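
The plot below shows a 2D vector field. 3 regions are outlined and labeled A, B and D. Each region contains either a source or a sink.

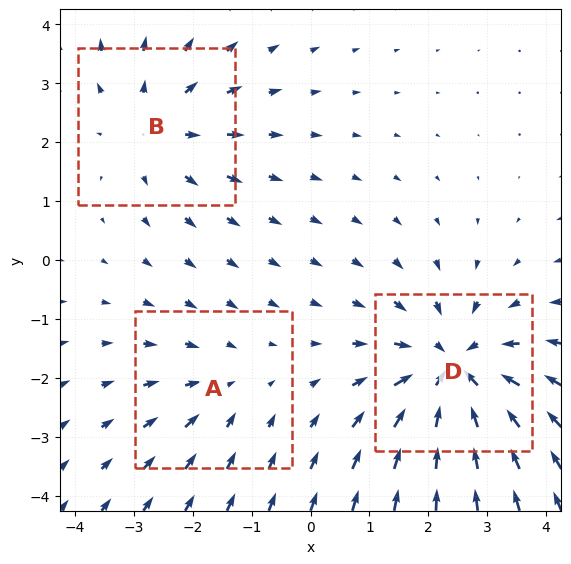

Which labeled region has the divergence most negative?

D

Divergence at each region's feature centre — A: about -2, B: about +3, D: about -5. Region D is most negative.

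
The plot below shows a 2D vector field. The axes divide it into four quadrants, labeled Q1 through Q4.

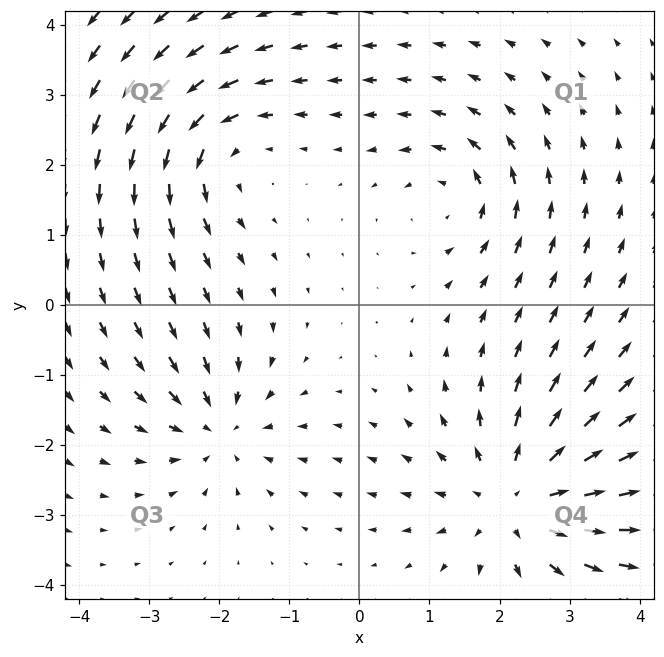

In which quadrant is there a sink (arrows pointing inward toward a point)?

Q3

The sink sits at approximately (-2.0, -1.8), which lies in quadrant Q3. The divergence there is about -4, negative as expected for a sink.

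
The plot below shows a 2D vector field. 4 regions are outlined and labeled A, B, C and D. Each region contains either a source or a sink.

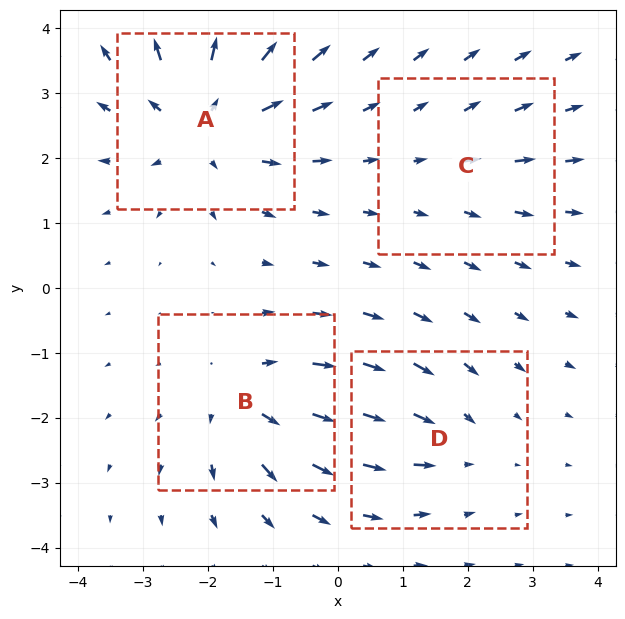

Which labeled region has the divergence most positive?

A

Divergence at each region's feature centre — A: about +6, B: about +4, C: about +2, D: about -3. Region A is most positive.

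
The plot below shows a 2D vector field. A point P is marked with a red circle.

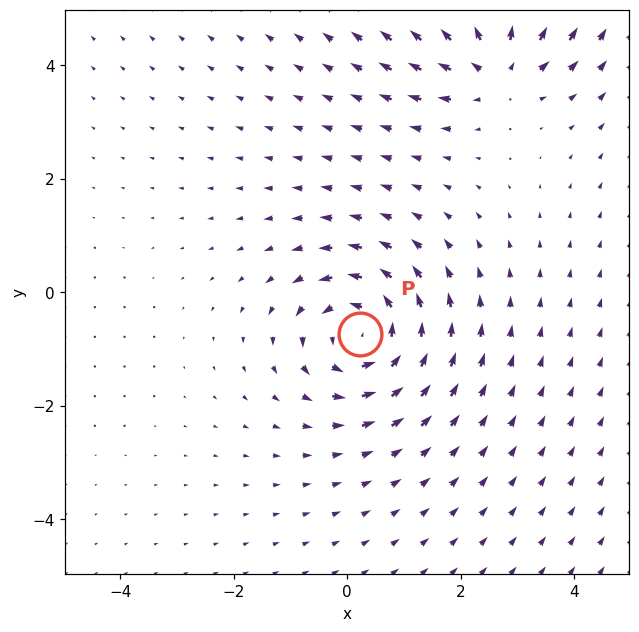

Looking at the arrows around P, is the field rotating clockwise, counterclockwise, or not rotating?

counterclockwise

Near P at (0.2, -0.7) the arrows circulate counterclockwise. The curl (z-component) there is about +5; positive curl means counterclockwise rotation.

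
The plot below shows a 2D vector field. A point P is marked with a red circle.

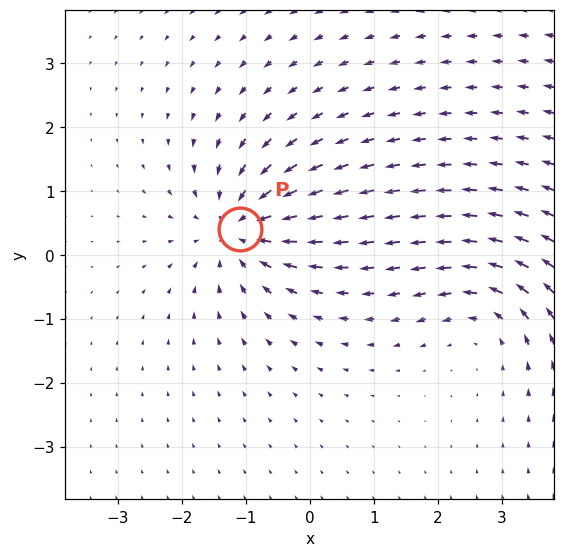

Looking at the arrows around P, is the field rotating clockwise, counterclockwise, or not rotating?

Near P at (-1.1, 0.4) the arrows show no circulation. The curl there is ≈0.

not rotating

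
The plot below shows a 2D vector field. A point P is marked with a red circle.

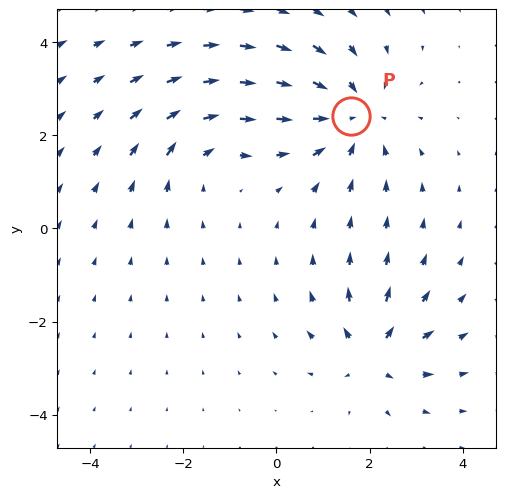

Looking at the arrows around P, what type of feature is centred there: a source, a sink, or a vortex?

sink

At P (1.6, 2.4) the arrows converge inward. Divergence about -4, curl ≈0 — negative divergence with near-zero curl is a sink.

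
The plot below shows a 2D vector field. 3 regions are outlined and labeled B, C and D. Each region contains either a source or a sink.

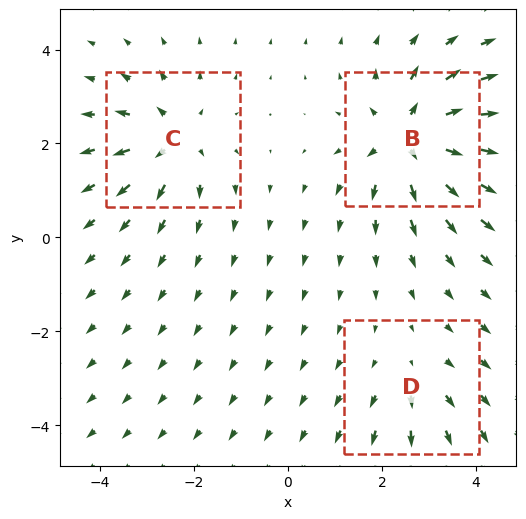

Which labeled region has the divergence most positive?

Divergence at each region's feature centre — B: about +5, C: about +4, D: about +2. Region B is most positive.

B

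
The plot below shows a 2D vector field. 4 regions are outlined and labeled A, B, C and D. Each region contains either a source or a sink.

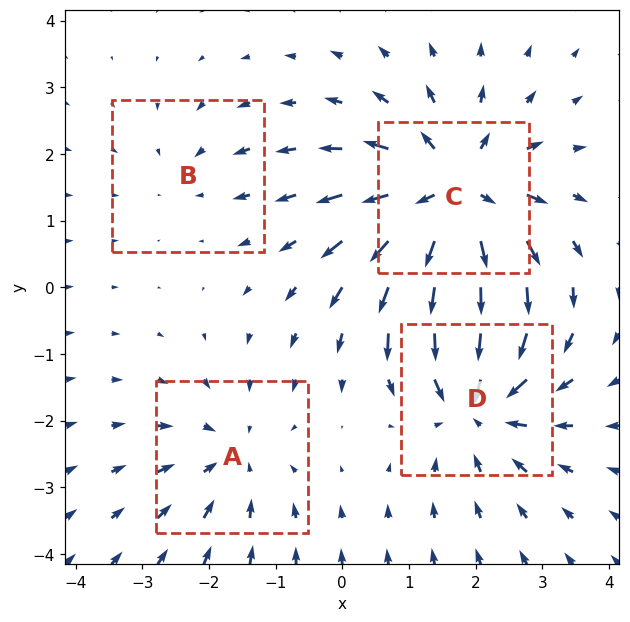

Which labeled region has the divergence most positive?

Divergence at each region's feature centre — A: about -3, B: about -2, C: about +7, D: about -5. Region C is most positive.

C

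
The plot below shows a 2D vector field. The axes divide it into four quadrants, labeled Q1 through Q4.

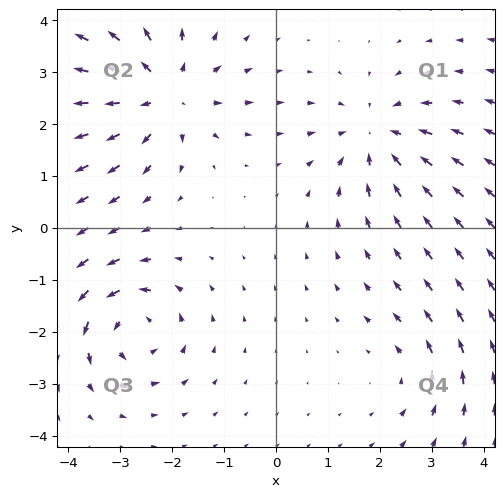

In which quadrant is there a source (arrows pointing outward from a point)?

The source sits at approximately (-2.1, 2.6), which lies in quadrant Q2. The divergence there is about +5, positive as expected for a source.

Q2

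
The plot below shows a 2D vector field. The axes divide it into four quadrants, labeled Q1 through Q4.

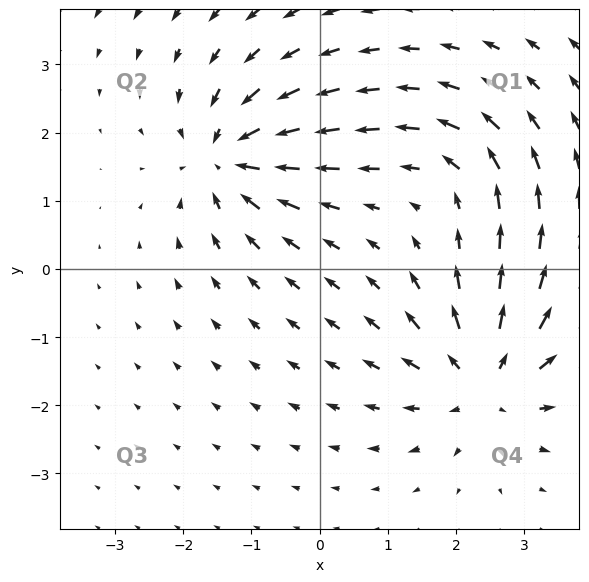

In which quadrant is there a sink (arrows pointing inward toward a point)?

Q2

The sink sits at approximately (-1.3, 1.6), which lies in quadrant Q2. The divergence there is about -6, negative as expected for a sink.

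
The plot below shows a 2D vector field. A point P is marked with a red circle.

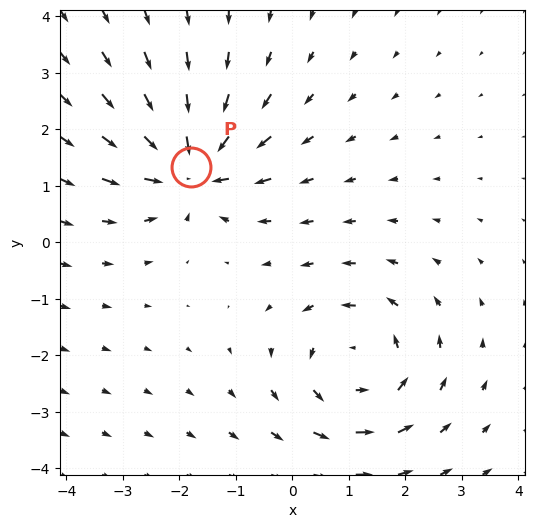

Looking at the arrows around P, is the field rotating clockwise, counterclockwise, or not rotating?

Near P at (-1.8, 1.3) the arrows show no circulation. The curl there is ≈0.

not rotating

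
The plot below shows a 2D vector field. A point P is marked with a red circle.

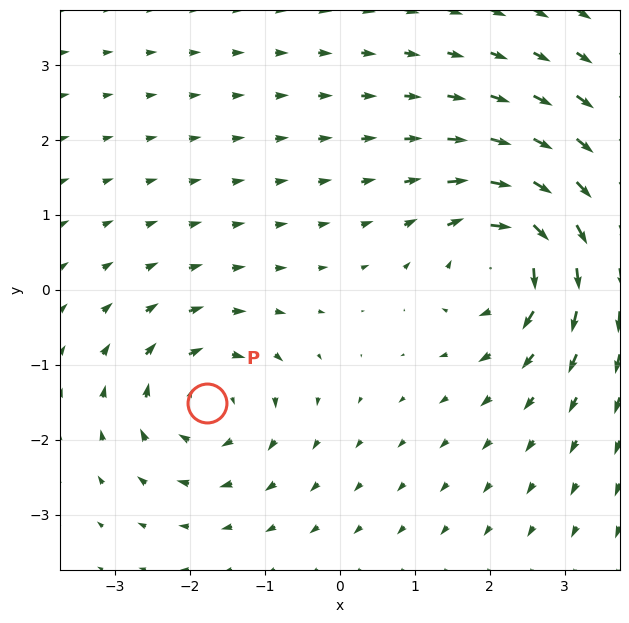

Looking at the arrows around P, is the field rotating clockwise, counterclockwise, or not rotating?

clockwise

Near P at (-1.8, -1.5) the arrows circulate clockwise. The curl (z-component) there is about -4; negative curl means clockwise rotation.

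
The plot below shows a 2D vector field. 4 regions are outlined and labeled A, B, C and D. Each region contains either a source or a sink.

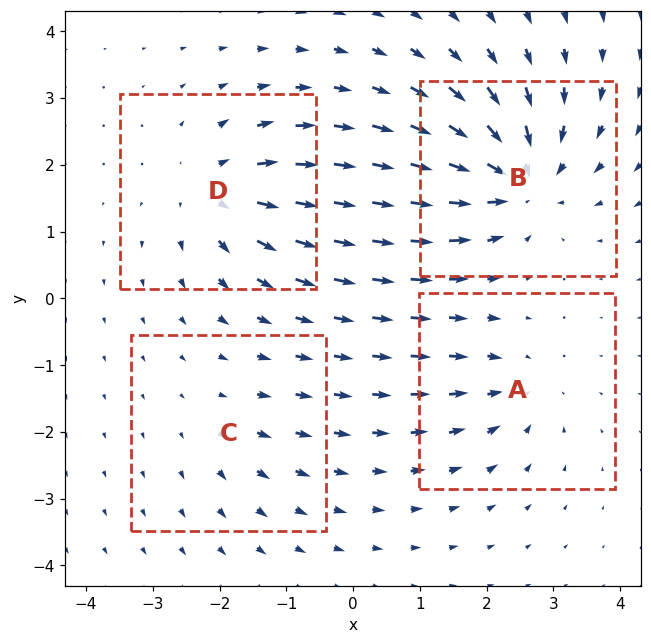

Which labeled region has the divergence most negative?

B

Divergence at each region's feature centre — A: about -4, B: about -7, C: about +2, D: about +5. Region B is most negative.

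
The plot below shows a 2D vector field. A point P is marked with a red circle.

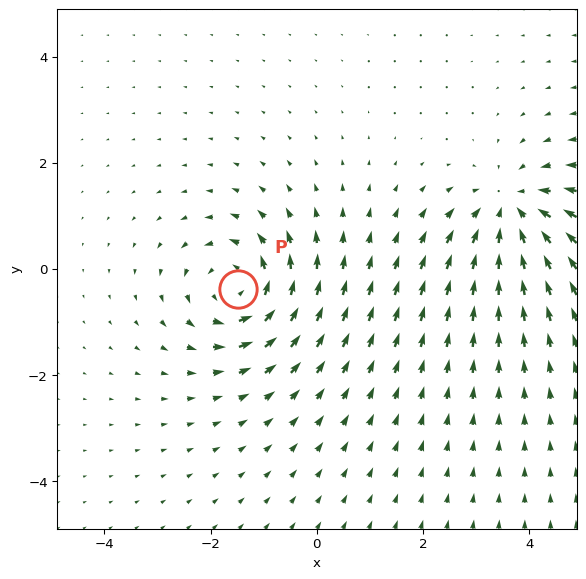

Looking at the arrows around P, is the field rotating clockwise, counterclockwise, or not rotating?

counterclockwise

Near P at (-1.5, -0.4) the arrows circulate counterclockwise. The curl (z-component) there is about +5; positive curl means counterclockwise rotation.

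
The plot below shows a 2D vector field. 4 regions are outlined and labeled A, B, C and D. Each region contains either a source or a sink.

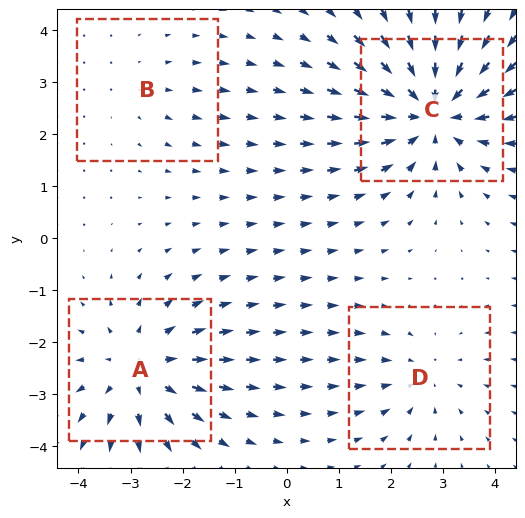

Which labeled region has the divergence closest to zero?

Divergence at each region's feature centre — A: about +4, B: about +2, C: about -6, D: about -3. Region B is closest to zero.

B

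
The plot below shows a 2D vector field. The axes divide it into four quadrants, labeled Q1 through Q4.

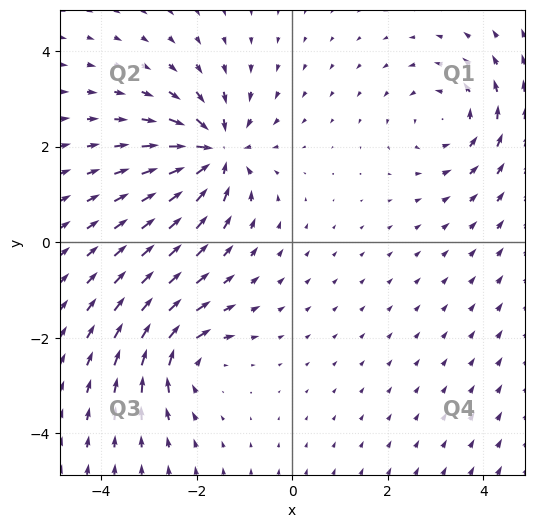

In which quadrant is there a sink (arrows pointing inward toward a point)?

Q2

The sink sits at approximately (-1.6, 1.9), which lies in quadrant Q2. The divergence there is about -6, negative as expected for a sink.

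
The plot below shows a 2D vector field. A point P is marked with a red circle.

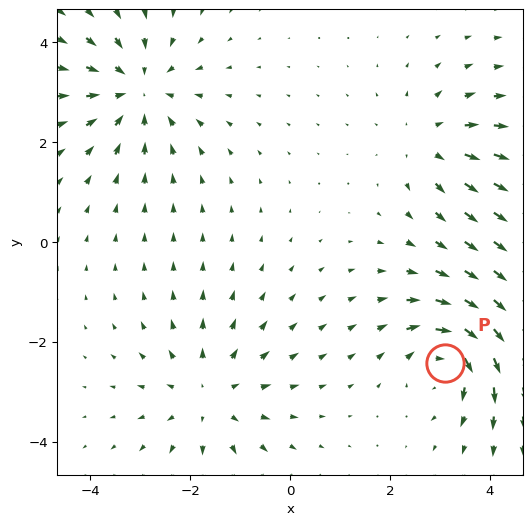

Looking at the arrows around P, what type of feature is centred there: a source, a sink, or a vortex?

At P (3.1, -2.4) the arrows circulate clockwise. Divergence ≈0, curl about -5 — near-zero divergence with nonzero curl is a vortex.

vortex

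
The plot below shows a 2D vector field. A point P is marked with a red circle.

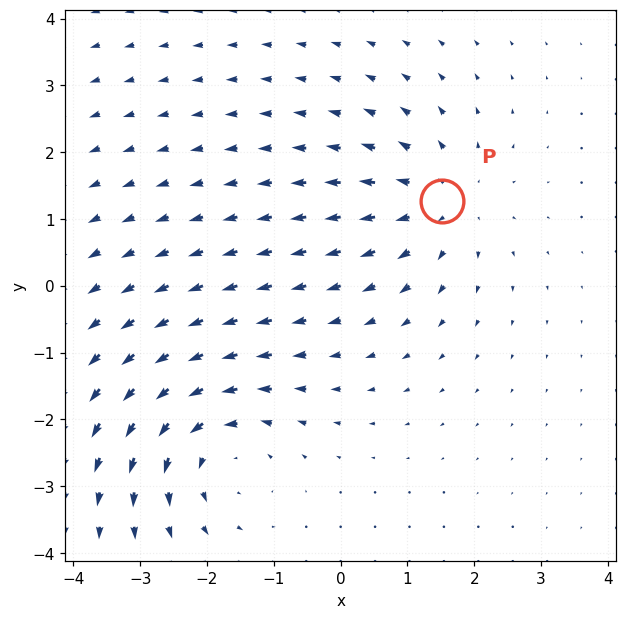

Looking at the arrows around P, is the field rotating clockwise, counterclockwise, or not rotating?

Near P at (1.5, 1.3) the arrows show no circulation. The curl there is ≈0.

not rotating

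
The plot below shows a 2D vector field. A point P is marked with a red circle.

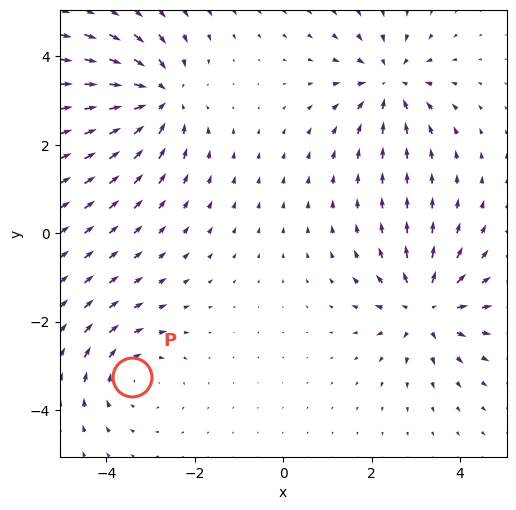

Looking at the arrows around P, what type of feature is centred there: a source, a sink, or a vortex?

At P (-3.4, -3.2) the arrows circulate clockwise. Divergence ≈0, curl about -3 — near-zero divergence with nonzero curl is a vortex.

vortex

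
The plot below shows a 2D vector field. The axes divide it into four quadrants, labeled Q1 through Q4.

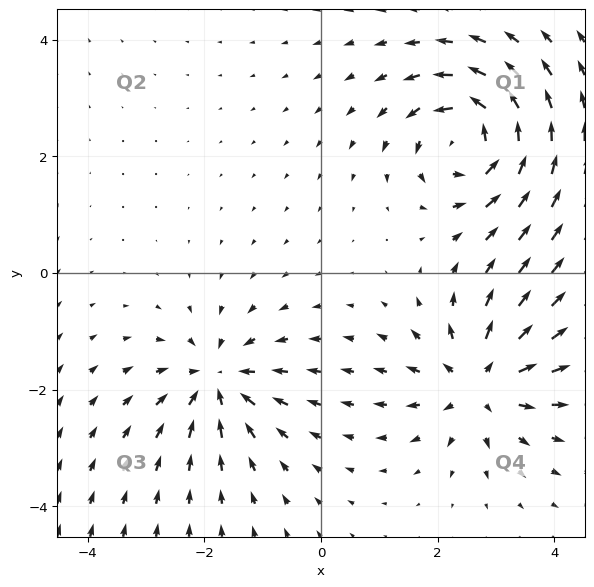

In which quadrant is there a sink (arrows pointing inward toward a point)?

Q3

The sink sits at approximately (-1.8, -1.8), which lies in quadrant Q3. The divergence there is about -4, negative as expected for a sink.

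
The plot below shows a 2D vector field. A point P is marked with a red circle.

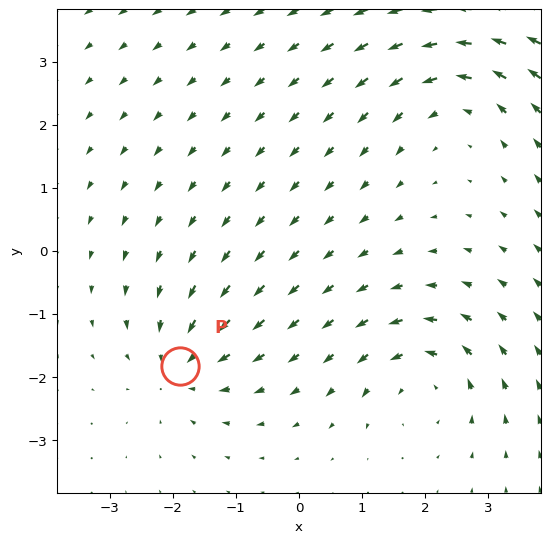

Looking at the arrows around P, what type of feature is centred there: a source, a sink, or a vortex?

At P (-1.9, -1.8) the arrows converge inward. Divergence about -4, curl ≈0 — negative divergence with near-zero curl is a sink.

sink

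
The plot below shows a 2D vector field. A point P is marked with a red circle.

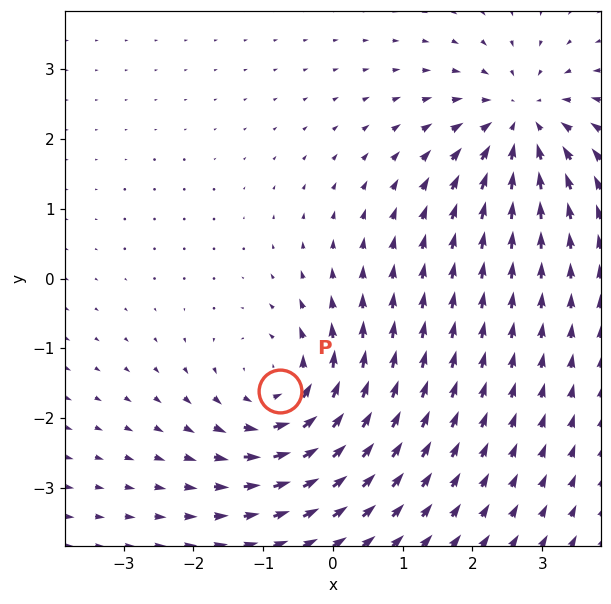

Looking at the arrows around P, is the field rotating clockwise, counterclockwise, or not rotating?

Near P at (-0.8, -1.6) the arrows circulate counterclockwise. The curl (z-component) there is about +4; positive curl means counterclockwise rotation.

counterclockwise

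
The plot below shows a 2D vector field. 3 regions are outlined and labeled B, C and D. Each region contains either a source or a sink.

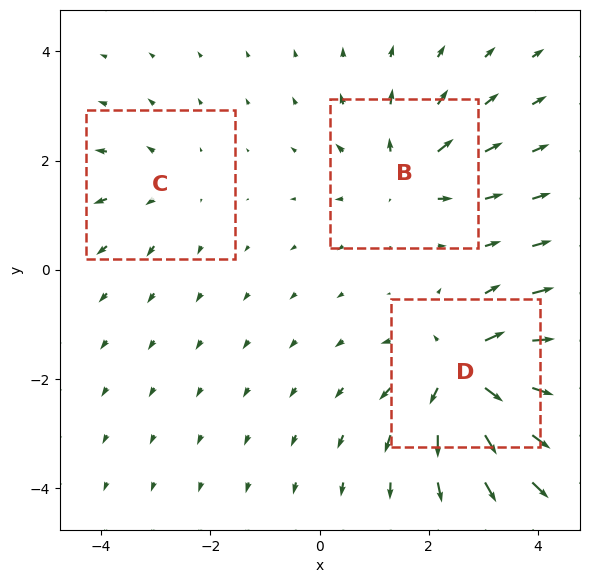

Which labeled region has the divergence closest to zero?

C

Divergence at each region's feature centre — B: about +3, C: about +2, D: about +6. Region C is closest to zero.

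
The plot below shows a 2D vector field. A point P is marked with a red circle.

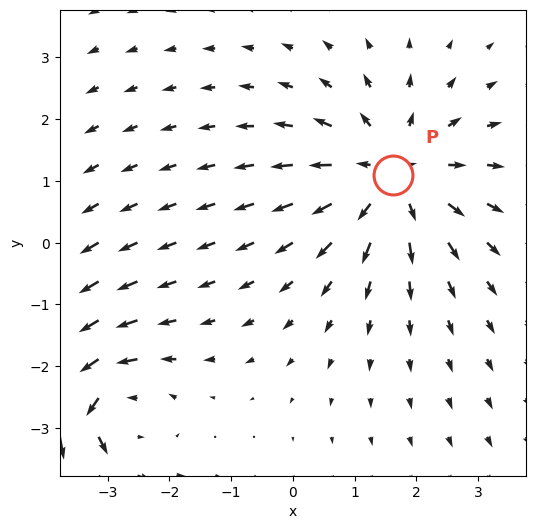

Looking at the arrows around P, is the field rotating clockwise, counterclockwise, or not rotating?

Near P at (1.6, 1.1) the arrows show no circulation. The curl there is ≈0.

not rotating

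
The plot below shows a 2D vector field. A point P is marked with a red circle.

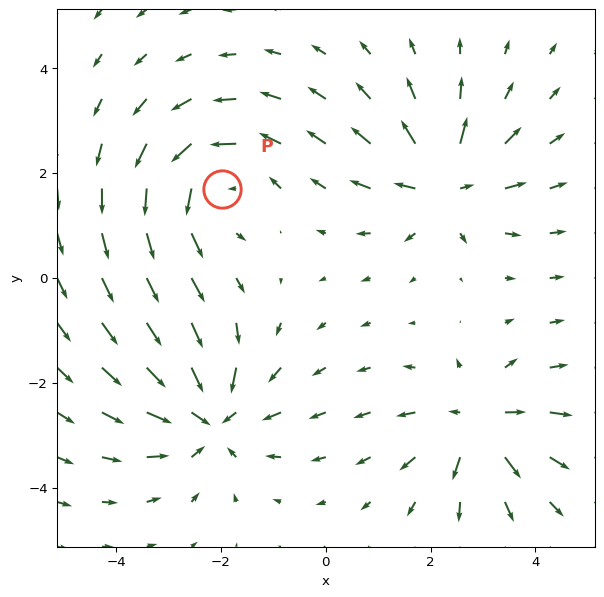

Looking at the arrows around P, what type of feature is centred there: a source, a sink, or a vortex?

vortex

At P (-2.0, 1.7) the arrows circulate counterclockwise. Divergence ≈0, curl about +3 — near-zero divergence with nonzero curl is a vortex.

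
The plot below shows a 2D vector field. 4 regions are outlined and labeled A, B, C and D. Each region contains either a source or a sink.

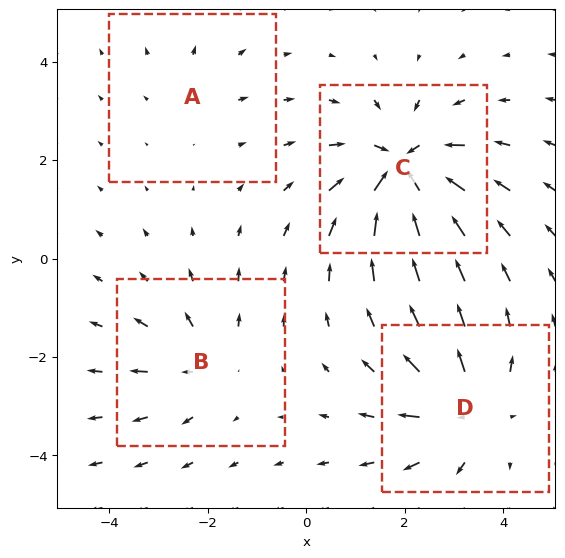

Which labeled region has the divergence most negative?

Divergence at each region's feature centre — A: about +2, B: about +4, C: about -8, D: about +6. Region C is most negative.

C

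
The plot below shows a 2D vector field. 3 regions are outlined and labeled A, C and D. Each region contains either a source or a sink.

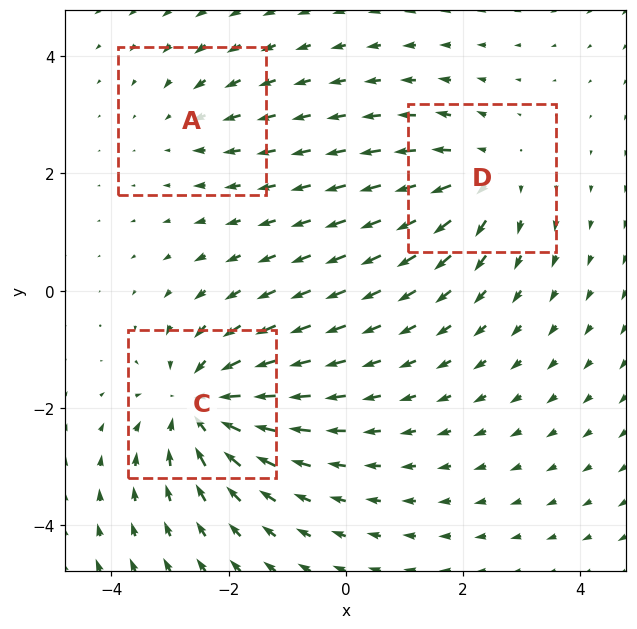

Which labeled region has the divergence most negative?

Divergence at each region's feature centre — A: about -2, C: about -5, D: about +3. Region C is most negative.

C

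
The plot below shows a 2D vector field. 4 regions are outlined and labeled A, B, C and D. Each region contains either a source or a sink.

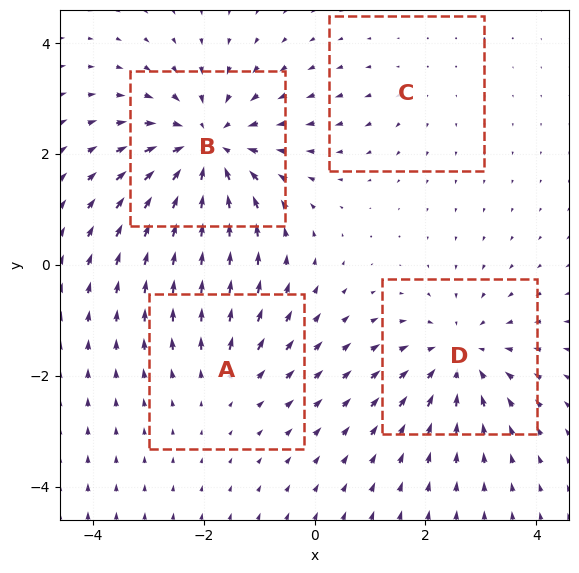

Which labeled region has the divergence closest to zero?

Divergence at each region's feature centre — A: about +3, B: about -6, C: about +2, D: about -5. Region C is closest to zero.

C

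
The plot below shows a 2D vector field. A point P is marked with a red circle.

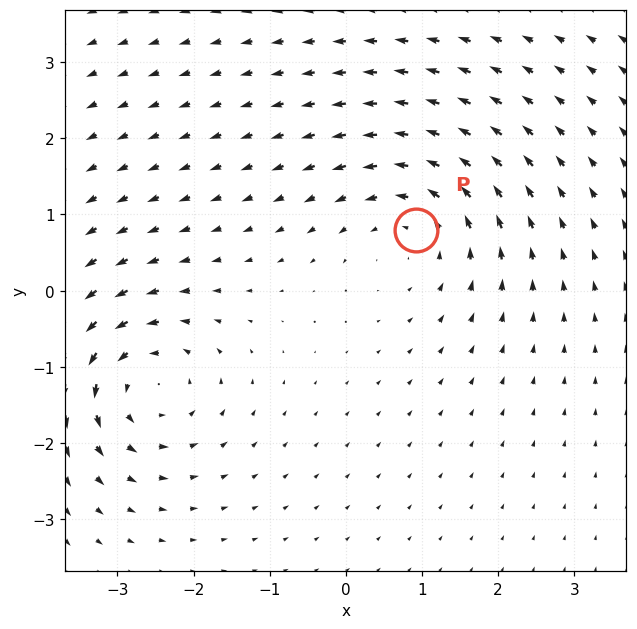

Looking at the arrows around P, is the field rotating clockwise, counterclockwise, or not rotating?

Near P at (0.9, 0.8) the arrows circulate counterclockwise. The curl (z-component) there is about +3; positive curl means counterclockwise rotation.

counterclockwise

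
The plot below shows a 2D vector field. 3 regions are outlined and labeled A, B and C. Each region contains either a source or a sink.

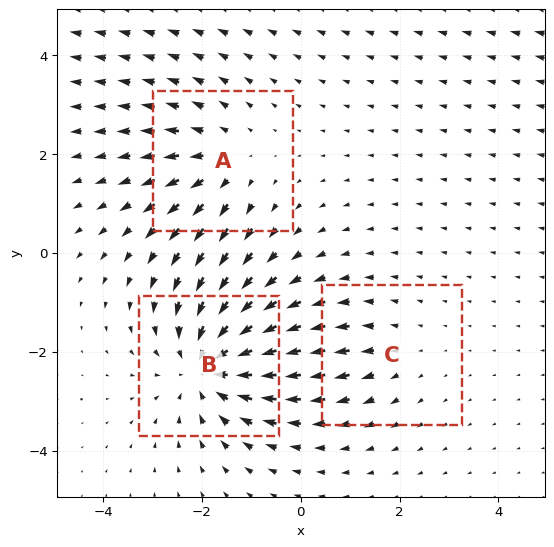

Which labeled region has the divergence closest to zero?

Divergence at each region's feature centre — A: about +3, B: about -4, C: about +2. Region C is closest to zero.

C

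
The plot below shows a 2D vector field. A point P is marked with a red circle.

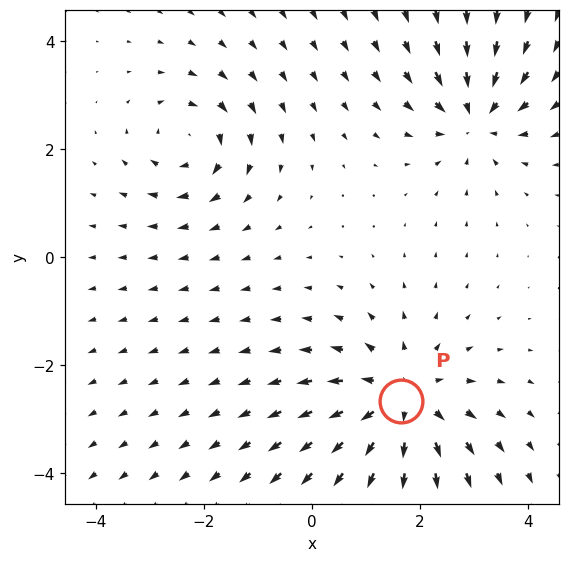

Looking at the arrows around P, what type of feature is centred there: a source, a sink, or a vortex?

source

At P (1.6, -2.7) the arrows spread outward. Divergence about +4, curl ≈0 — positive divergence with near-zero curl is a source.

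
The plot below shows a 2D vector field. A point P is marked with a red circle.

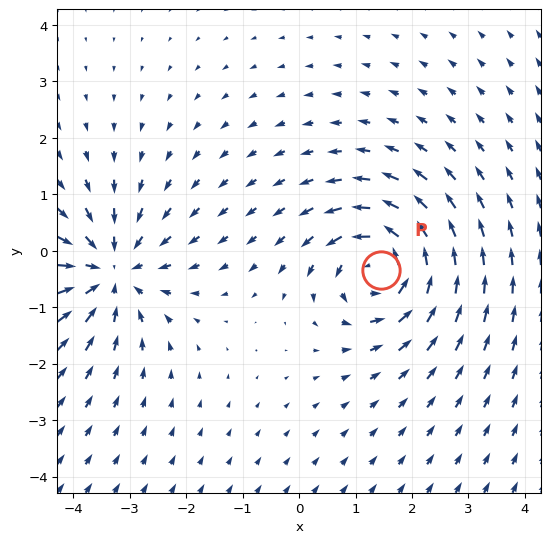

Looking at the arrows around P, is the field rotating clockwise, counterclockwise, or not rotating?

counterclockwise

Near P at (1.4, -0.3) the arrows circulate counterclockwise. The curl (z-component) there is about +6; positive curl means counterclockwise rotation.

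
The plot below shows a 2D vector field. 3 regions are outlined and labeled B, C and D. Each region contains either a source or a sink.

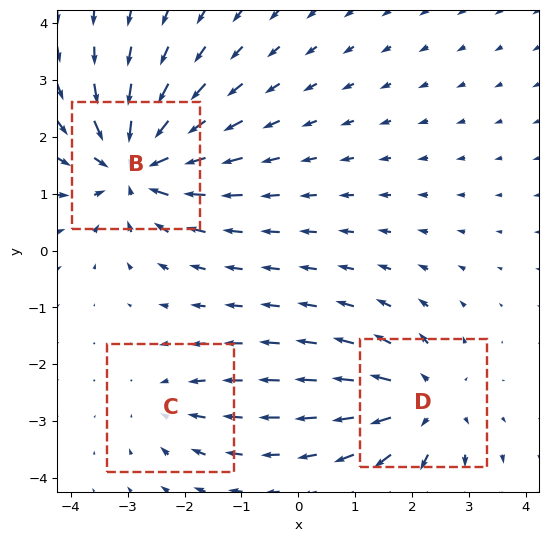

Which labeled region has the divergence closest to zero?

Divergence at each region's feature centre — B: about -5, C: about -2, D: about +4. Region C is closest to zero.

C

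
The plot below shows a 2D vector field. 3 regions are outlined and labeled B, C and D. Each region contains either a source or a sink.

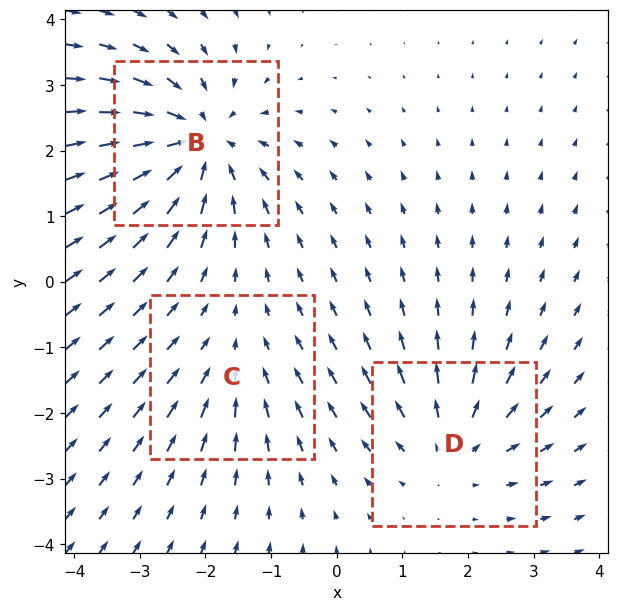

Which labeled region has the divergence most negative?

Divergence at each region's feature centre — B: about -5, C: about -2, D: about +3. Region B is most negative.

B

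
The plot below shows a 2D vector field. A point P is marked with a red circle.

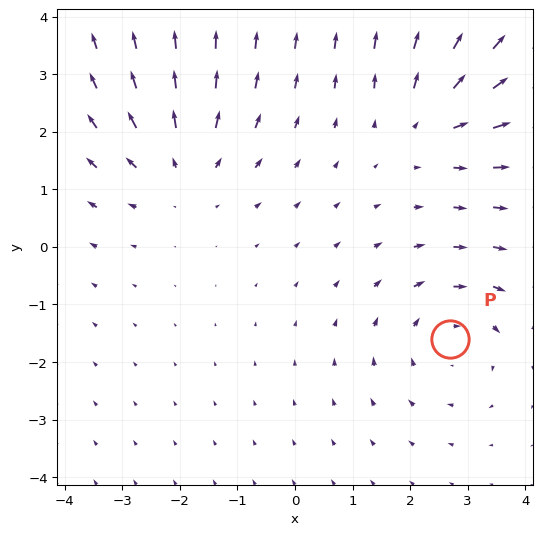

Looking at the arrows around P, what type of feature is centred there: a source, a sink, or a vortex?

vortex

At P (2.7, -1.6) the arrows circulate clockwise. Divergence ≈0, curl about -3 — near-zero divergence with nonzero curl is a vortex.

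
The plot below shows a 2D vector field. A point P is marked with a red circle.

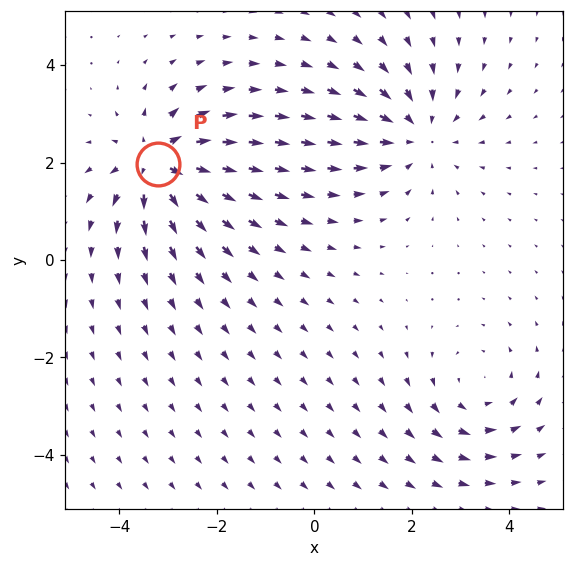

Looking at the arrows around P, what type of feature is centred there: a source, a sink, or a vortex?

source

At P (-3.2, 2.0) the arrows spread outward. Divergence about +6, curl ≈0 — positive divergence with near-zero curl is a source.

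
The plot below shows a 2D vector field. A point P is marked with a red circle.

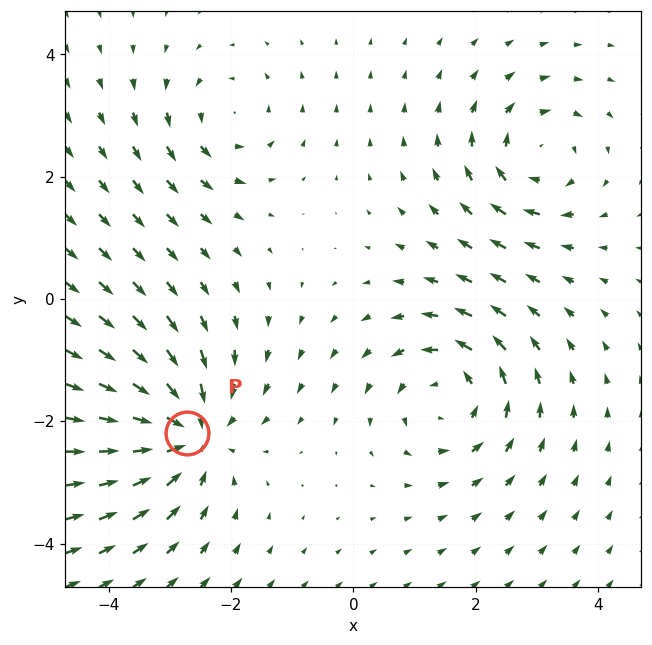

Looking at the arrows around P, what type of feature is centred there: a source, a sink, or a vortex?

At P (-2.7, -2.2) the arrows converge inward. Divergence about -5, curl ≈0 — negative divergence with near-zero curl is a sink.

sink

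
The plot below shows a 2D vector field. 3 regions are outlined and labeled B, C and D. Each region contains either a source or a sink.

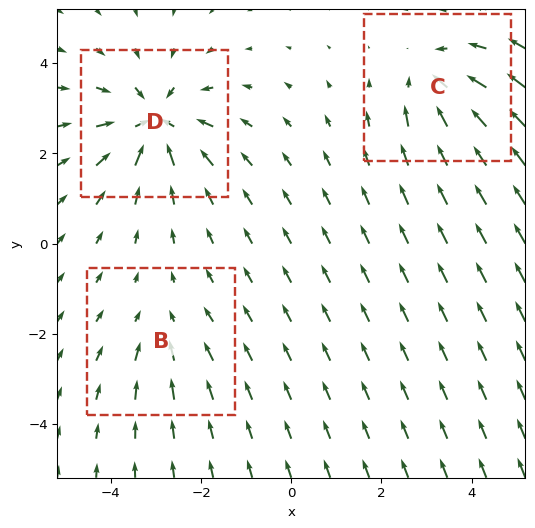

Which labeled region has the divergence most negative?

Divergence at each region's feature centre — B: about -2, C: about -3, D: about -5. Region D is most negative.

D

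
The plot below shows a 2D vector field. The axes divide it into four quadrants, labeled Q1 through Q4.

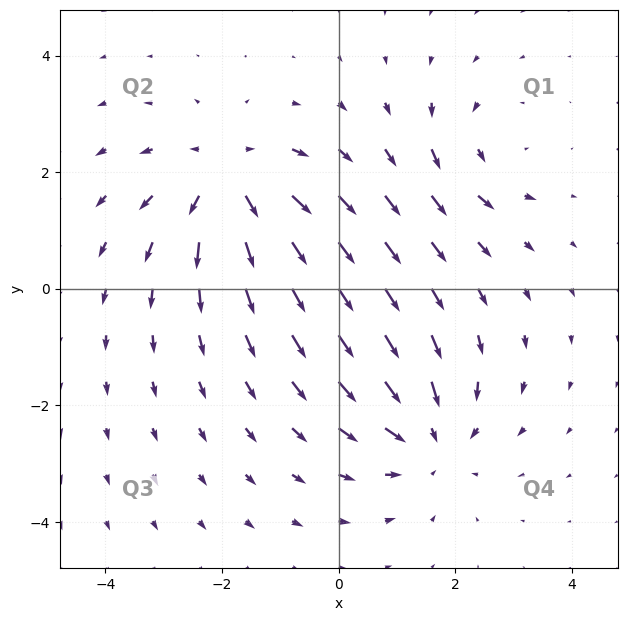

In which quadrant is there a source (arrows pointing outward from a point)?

The source sits at approximately (-1.9, 1.9), which lies in quadrant Q2. The divergence there is about +5, positive as expected for a source.

Q2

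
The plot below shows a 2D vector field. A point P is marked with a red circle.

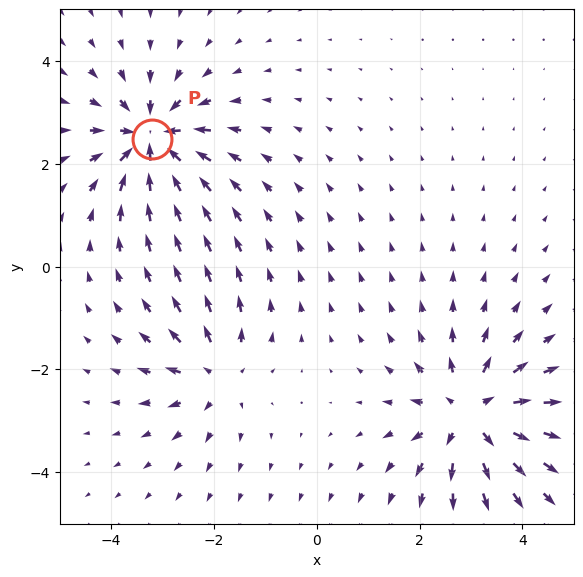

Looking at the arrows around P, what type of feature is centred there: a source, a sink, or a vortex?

At P (-3.2, 2.5) the arrows converge inward. Divergence about -6, curl ≈0 — negative divergence with near-zero curl is a sink.

sink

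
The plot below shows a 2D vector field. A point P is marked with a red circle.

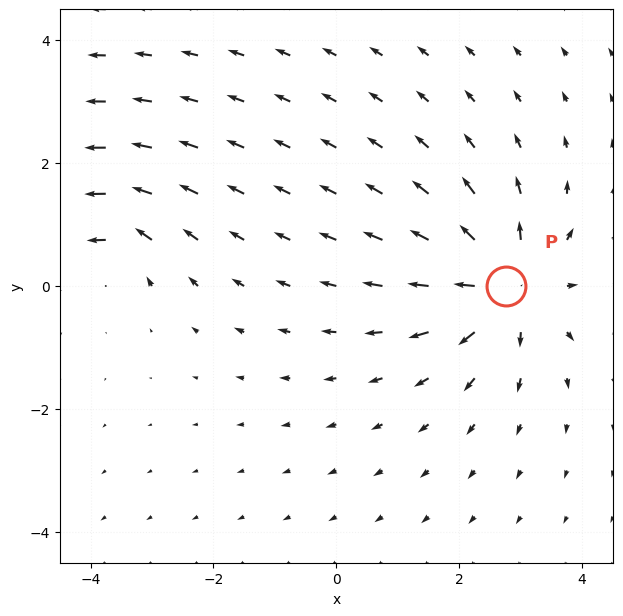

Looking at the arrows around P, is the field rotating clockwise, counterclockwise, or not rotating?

not rotating

Near P at (2.8, 0.0) the arrows show no circulation. The curl there is ≈0.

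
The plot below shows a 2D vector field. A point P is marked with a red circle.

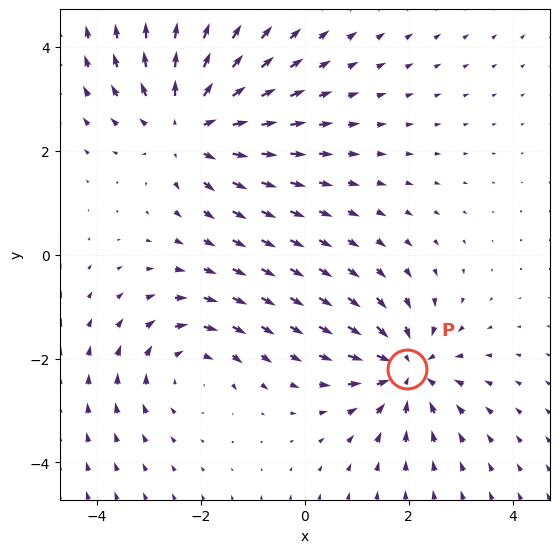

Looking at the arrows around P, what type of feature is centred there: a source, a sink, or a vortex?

sink

At P (2.0, -2.2) the arrows converge inward. Divergence about -4, curl ≈0 — negative divergence with near-zero curl is a sink.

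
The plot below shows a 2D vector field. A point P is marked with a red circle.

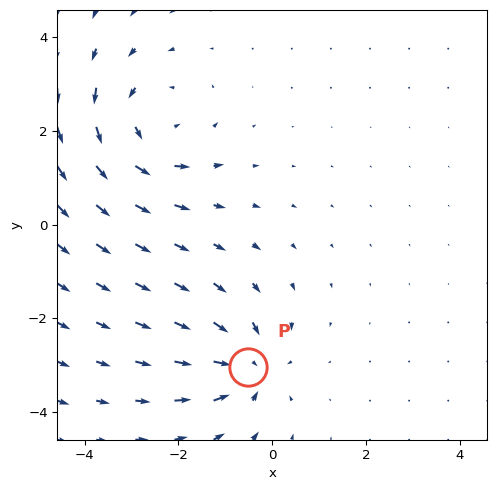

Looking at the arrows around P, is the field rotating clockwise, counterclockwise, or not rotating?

Near P at (-0.5, -3.0) the arrows show no circulation. The curl there is ≈0.

not rotating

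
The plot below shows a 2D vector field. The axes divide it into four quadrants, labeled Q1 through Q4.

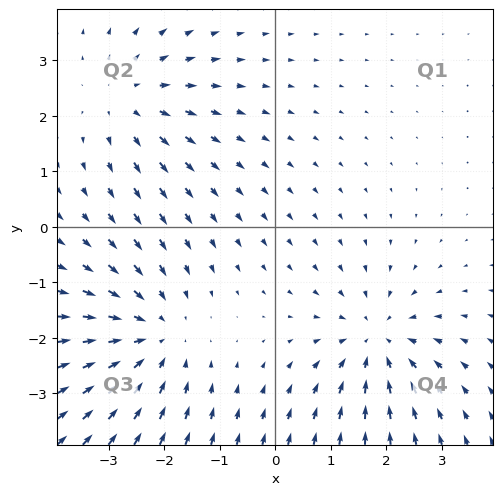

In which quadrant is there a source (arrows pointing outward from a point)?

The source sits at approximately (-2.6, 2.3), which lies in quadrant Q2. The divergence there is about +2, positive as expected for a source.

Q2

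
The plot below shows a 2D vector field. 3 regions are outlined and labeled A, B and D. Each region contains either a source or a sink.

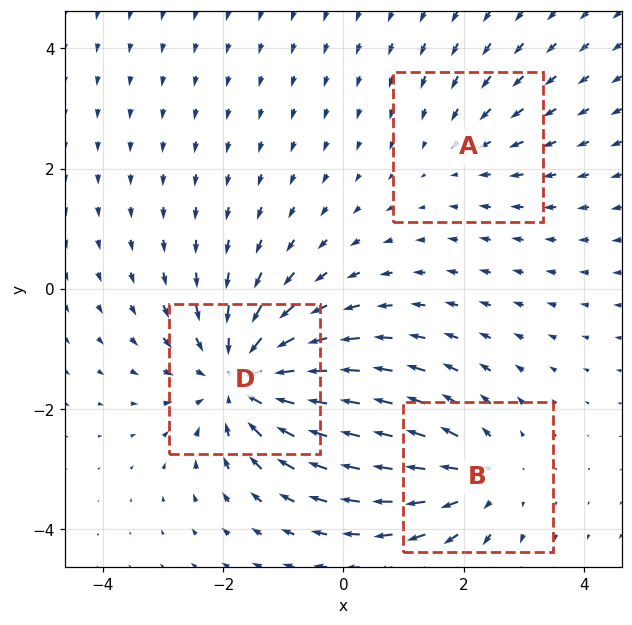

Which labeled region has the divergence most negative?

Divergence at each region's feature centre — A: about -2, B: about +3, D: about -4. Region D is most negative.

D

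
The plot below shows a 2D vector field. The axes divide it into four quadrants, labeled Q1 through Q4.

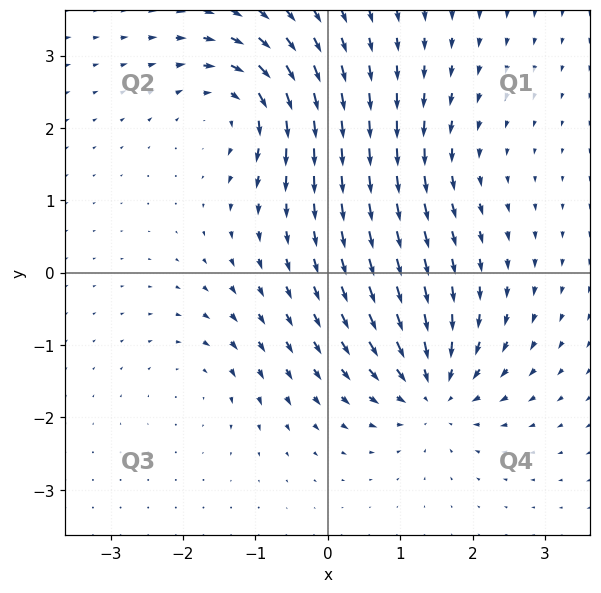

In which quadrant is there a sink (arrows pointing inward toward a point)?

Q4

The sink sits at approximately (1.5, -1.6), which lies in quadrant Q4. The divergence there is about -7, negative as expected for a sink.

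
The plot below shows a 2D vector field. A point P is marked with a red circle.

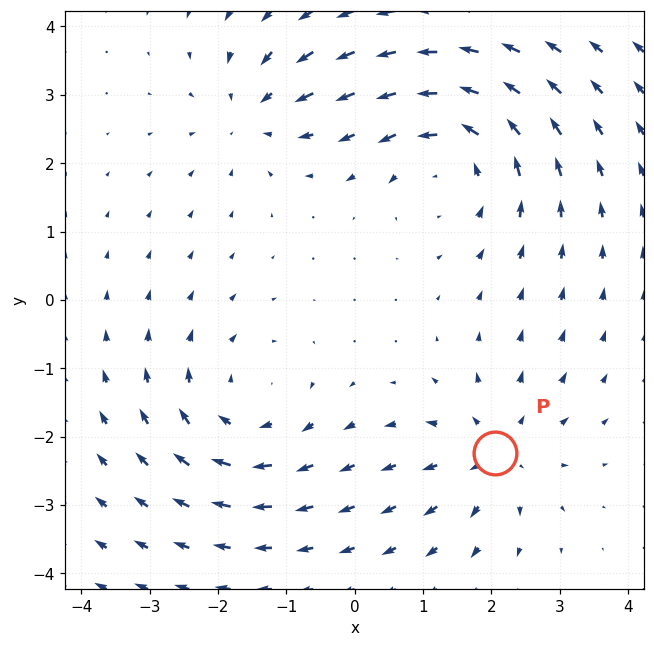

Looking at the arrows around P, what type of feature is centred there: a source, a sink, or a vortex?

source

At P (2.1, -2.2) the arrows spread outward. Divergence about +4, curl ≈0 — positive divergence with near-zero curl is a source.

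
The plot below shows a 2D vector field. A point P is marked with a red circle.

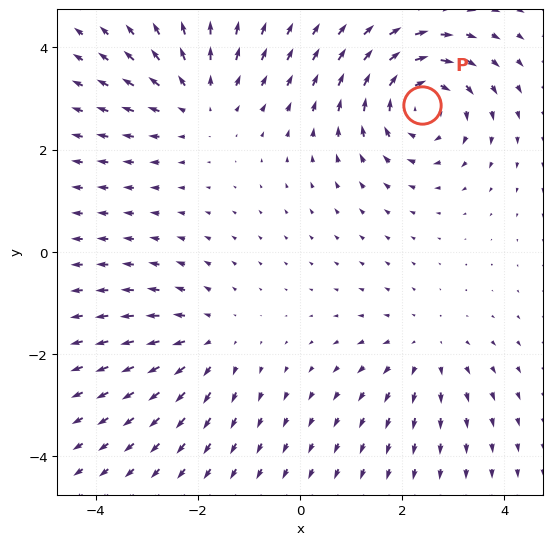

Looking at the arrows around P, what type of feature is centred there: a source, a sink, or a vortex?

vortex

At P (2.4, 2.9) the arrows circulate clockwise. Divergence ≈0, curl about -5 — near-zero divergence with nonzero curl is a vortex.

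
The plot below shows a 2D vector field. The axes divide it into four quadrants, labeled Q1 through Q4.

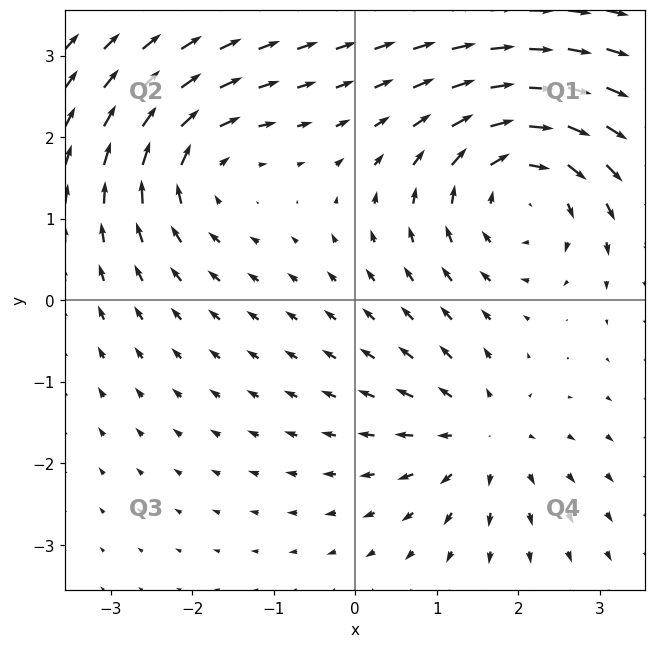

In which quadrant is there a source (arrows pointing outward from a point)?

Q4

The source sits at approximately (1.5, -1.7), which lies in quadrant Q4. The divergence there is about +4, positive as expected for a source.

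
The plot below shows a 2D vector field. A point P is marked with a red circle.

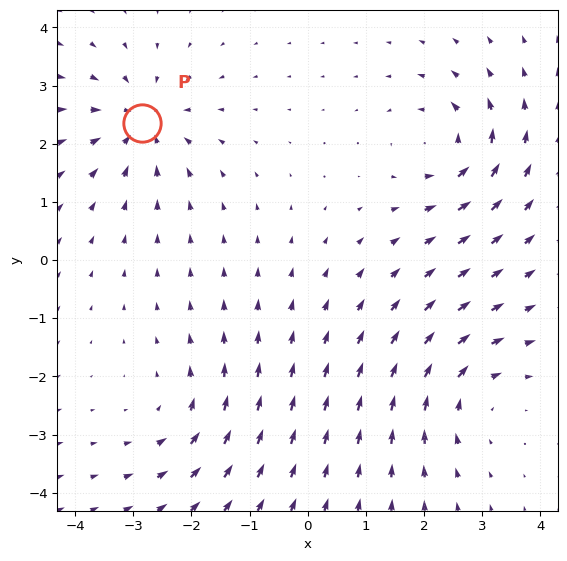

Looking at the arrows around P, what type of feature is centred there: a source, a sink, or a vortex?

sink

At P (-2.8, 2.4) the arrows converge inward. Divergence about -5, curl ≈0 — negative divergence with near-zero curl is a sink.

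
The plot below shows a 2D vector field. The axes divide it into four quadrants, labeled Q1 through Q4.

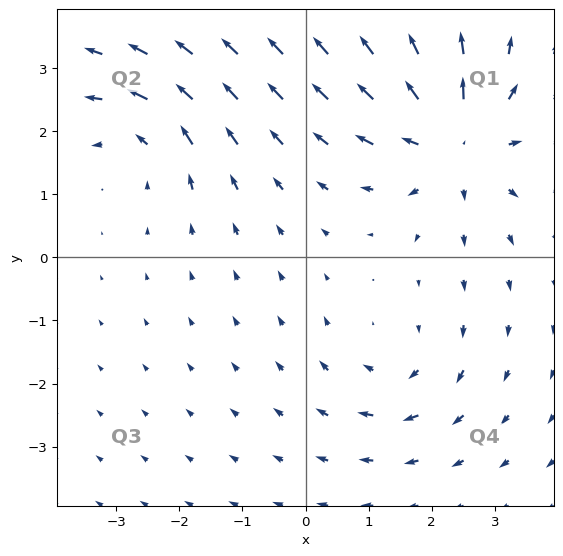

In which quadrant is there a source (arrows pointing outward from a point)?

The source sits at approximately (2.4, 1.8), which lies in quadrant Q1. The divergence there is about +5, positive as expected for a source.

Q1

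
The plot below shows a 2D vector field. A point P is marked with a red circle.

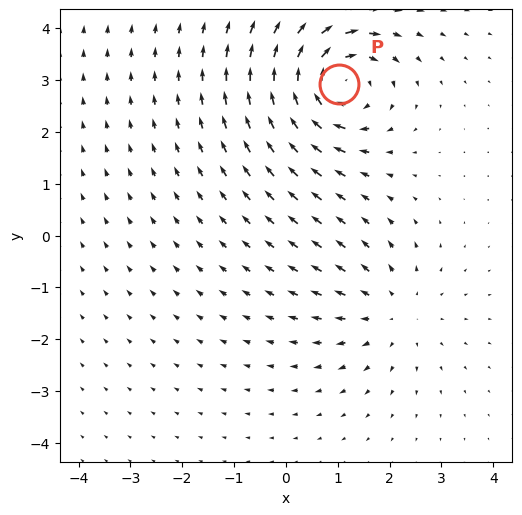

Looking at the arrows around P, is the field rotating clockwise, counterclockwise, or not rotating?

Near P at (1.0, 2.9) the arrows circulate clockwise. The curl (z-component) there is about -5; negative curl means clockwise rotation.

clockwise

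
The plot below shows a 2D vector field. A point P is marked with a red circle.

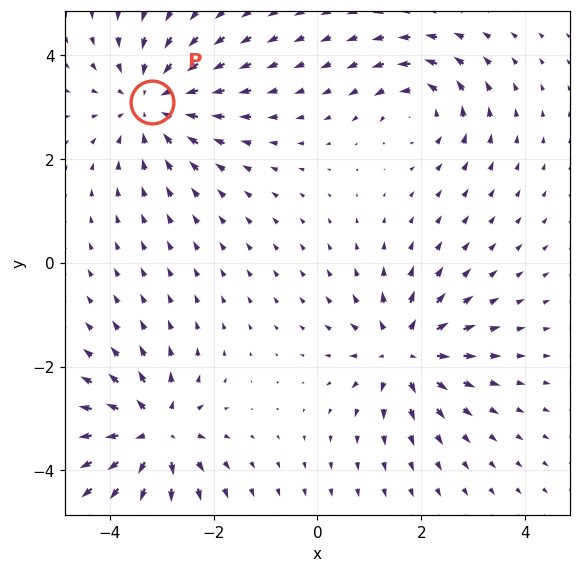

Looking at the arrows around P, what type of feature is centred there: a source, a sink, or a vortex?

sink

At P (-3.2, 3.1) the arrows converge inward. Divergence about -4, curl ≈0 — negative divergence with near-zero curl is a sink.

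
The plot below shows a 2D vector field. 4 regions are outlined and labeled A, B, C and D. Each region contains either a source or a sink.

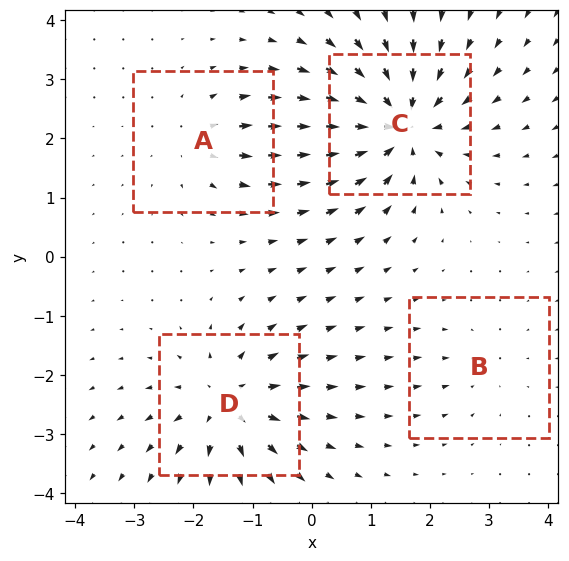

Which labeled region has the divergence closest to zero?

B

Divergence at each region's feature centre — A: about +4, B: about -2, C: about -8, D: about +6. Region B is closest to zero.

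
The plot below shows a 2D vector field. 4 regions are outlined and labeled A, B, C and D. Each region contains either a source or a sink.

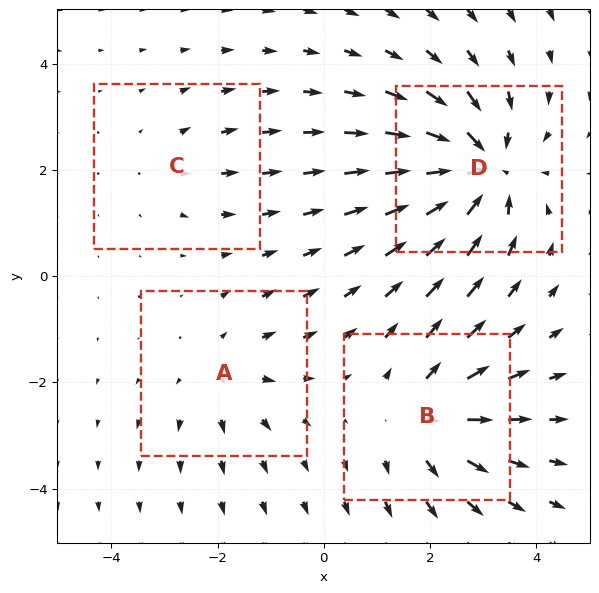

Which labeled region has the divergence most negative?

D

Divergence at each region's feature centre — A: about +3, B: about +4, C: about +2, D: about -7. Region D is most negative.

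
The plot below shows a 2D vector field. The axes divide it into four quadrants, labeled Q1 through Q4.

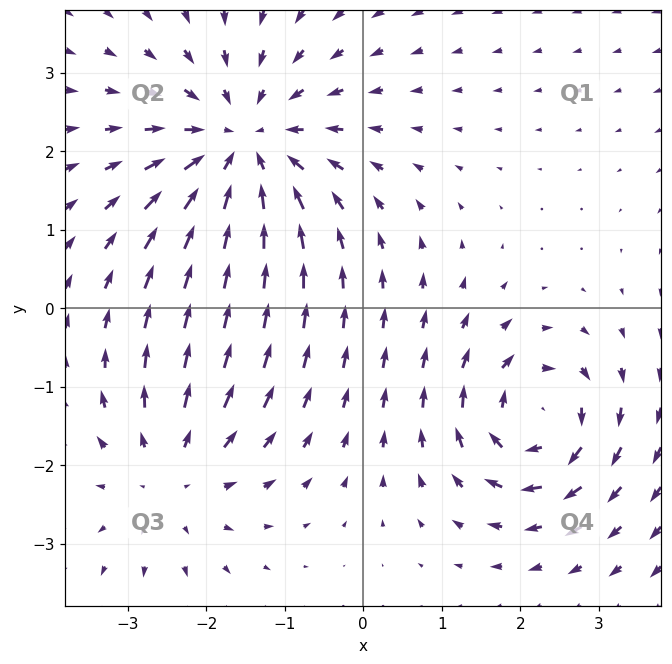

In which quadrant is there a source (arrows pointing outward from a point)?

Q3

The source sits at approximately (-2.4, -2.1), which lies in quadrant Q3. The divergence there is about +2, positive as expected for a source.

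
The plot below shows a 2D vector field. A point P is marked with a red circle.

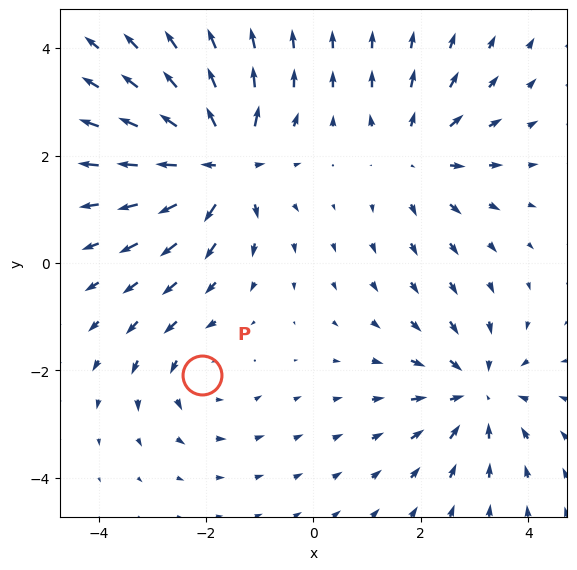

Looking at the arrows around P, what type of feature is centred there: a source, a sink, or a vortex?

vortex

At P (-2.1, -2.1) the arrows circulate counterclockwise. Divergence ≈0, curl about +3 — near-zero divergence with nonzero curl is a vortex.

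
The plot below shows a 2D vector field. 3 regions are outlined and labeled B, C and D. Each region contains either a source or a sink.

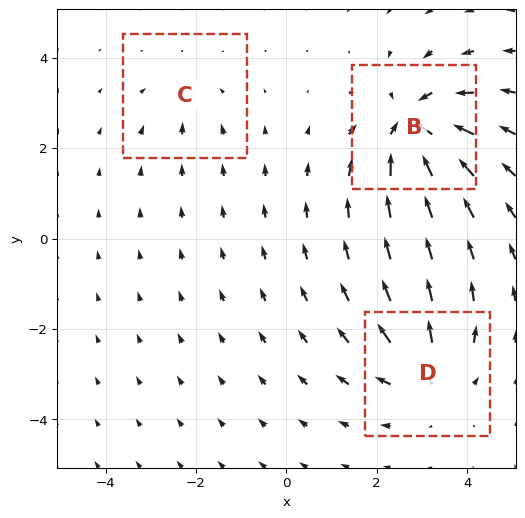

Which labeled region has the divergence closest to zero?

C

Divergence at each region's feature centre — B: about -6, C: about -2, D: about +4. Region C is closest to zero.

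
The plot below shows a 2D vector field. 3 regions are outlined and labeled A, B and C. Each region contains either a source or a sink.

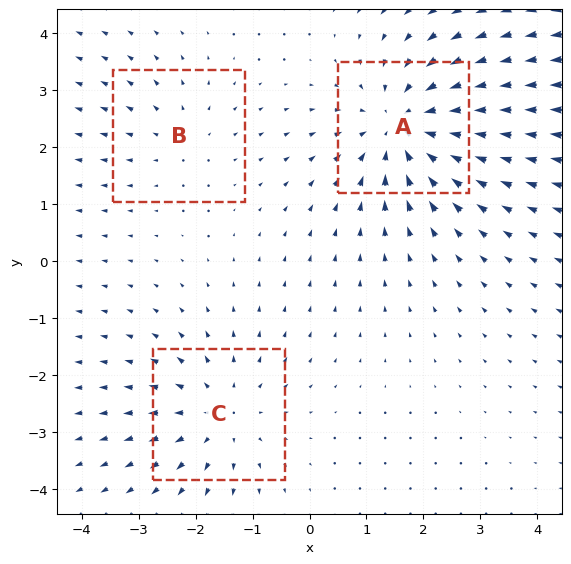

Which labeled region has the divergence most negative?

Divergence at each region's feature centre — A: about -4, B: about +2, C: about +3. Region A is most negative.

A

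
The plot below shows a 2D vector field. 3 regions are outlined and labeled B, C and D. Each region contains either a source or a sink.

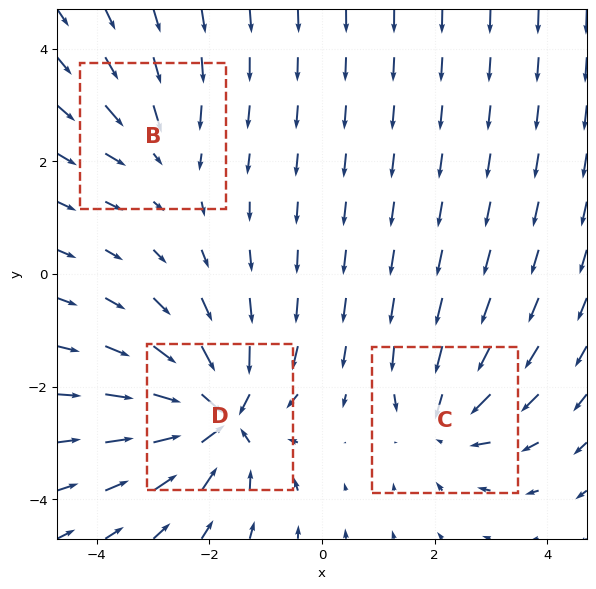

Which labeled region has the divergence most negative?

Divergence at each region's feature centre — B: about -2, C: about -4, D: about -6. Region D is most negative.

D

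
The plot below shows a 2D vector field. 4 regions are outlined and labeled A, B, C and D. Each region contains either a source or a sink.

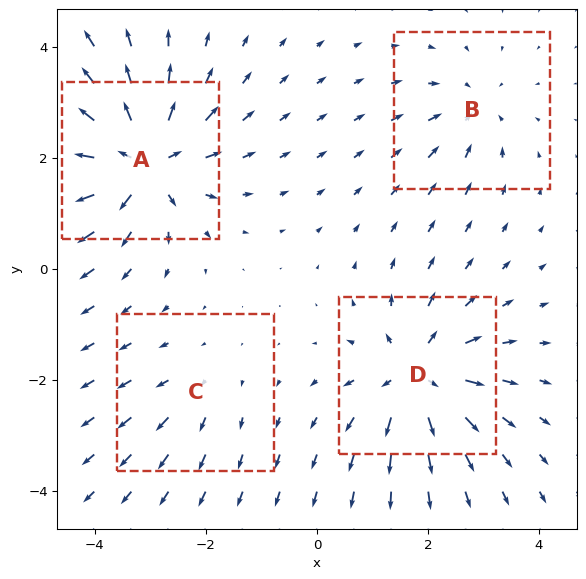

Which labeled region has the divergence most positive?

Divergence at each region's feature centre — A: about +8, B: about -4, C: about +2, D: about +6. Region A is most positive.

A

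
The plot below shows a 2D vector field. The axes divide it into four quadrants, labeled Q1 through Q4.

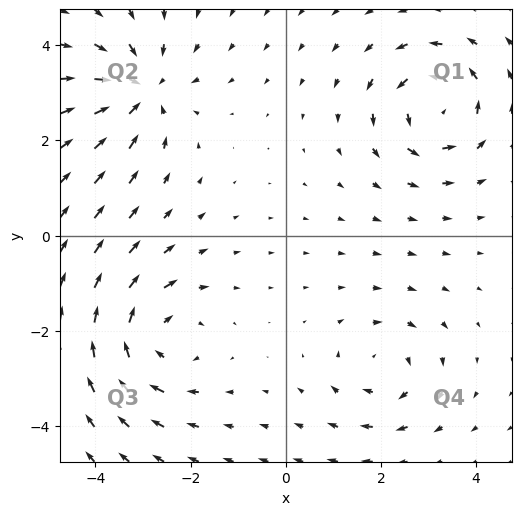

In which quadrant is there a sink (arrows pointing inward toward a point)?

The sink sits at approximately (-3.0, 3.0), which lies in quadrant Q2. The divergence there is about -5, negative as expected for a sink.

Q2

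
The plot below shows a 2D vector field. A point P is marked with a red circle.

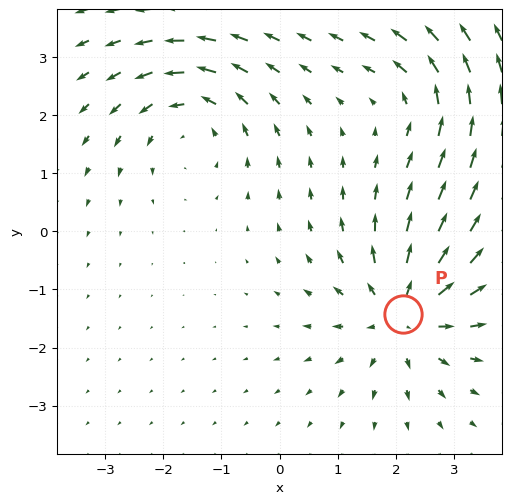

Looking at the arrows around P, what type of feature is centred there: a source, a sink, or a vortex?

source

At P (2.1, -1.4) the arrows spread outward. Divergence about +5, curl ≈0 — positive divergence with near-zero curl is a source.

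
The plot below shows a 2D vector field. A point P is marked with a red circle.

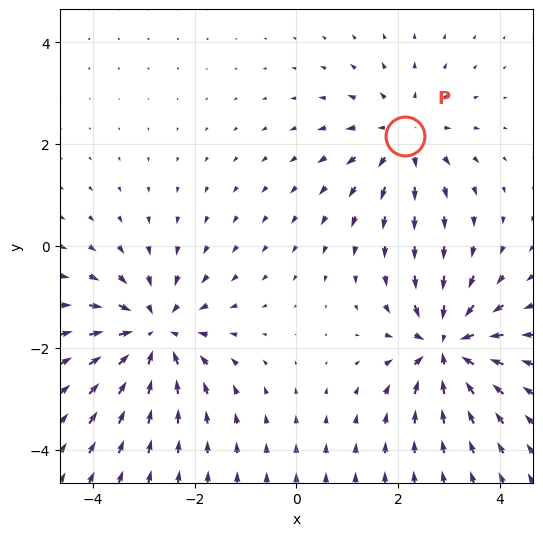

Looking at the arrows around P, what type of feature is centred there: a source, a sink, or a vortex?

At P (2.1, 2.2) the arrows spread outward. Divergence about +3, curl ≈0 — positive divergence with near-zero curl is a source.

source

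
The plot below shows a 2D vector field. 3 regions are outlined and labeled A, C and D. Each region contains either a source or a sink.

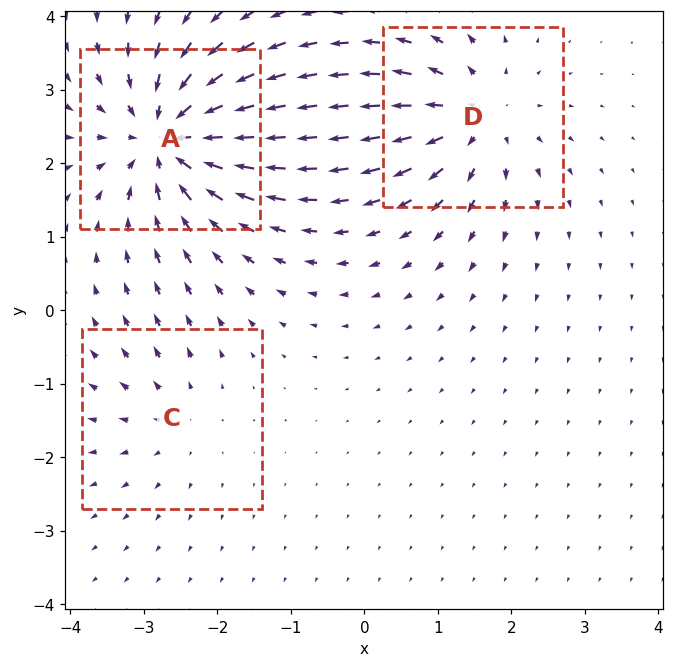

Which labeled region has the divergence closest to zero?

Divergence at each region's feature centre — A: about -6, C: about +2, D: about +4. Region C is closest to zero.

C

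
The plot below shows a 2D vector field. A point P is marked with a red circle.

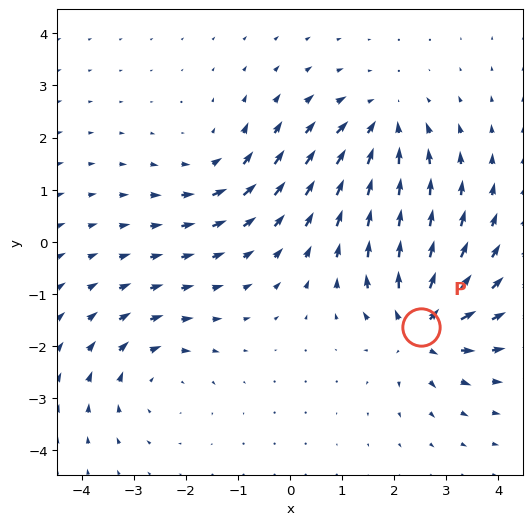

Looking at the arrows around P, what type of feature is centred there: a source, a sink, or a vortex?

At P (2.5, -1.6) the arrows spread outward. Divergence about +7, curl ≈0 — positive divergence with near-zero curl is a source.

source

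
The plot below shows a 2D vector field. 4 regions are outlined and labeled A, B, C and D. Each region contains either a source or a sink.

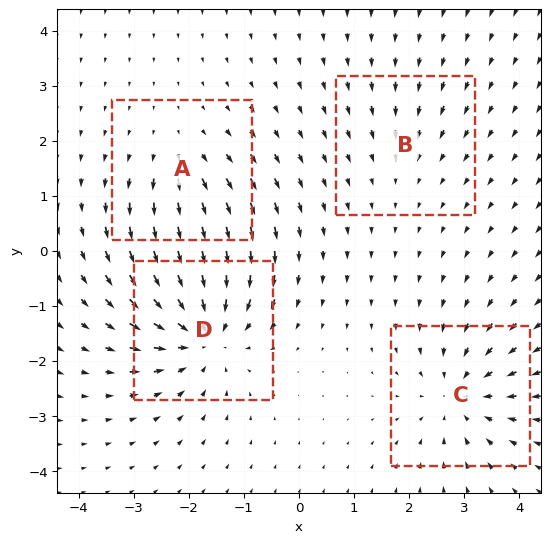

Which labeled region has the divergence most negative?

Divergence at each region's feature centre — A: about +3, B: about -2, C: about -5, D: about -6. Region D is most negative.

D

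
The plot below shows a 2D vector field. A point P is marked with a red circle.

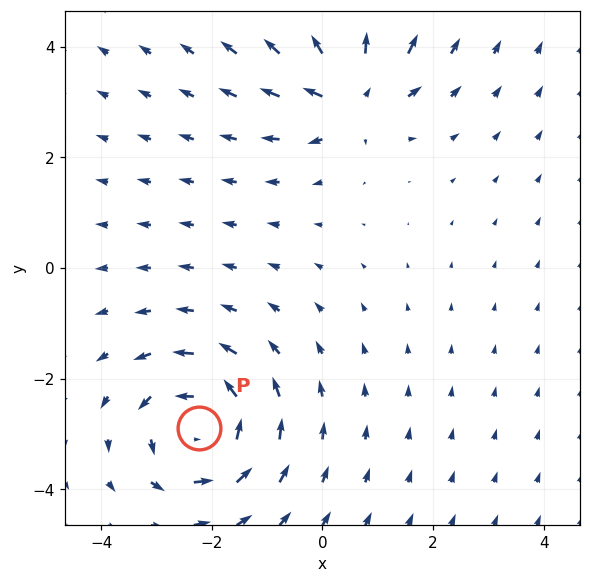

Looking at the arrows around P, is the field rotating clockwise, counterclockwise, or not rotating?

Near P at (-2.2, -2.9) the arrows circulate counterclockwise. The curl (z-component) there is about +4; positive curl means counterclockwise rotation.

counterclockwise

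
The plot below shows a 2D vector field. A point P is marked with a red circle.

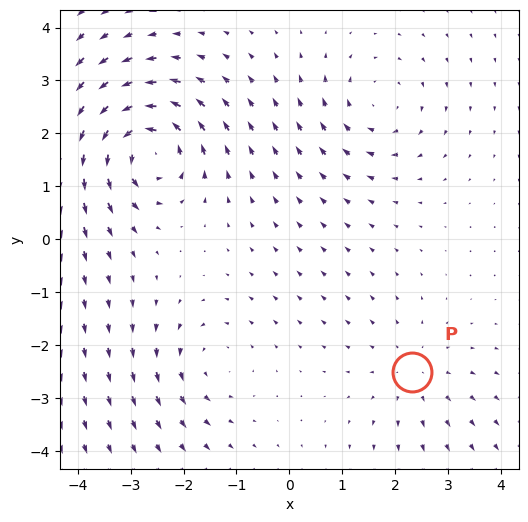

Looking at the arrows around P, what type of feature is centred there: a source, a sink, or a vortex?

source

At P (2.3, -2.5) the arrows spread outward. Divergence about +2, curl ≈0 — positive divergence with near-zero curl is a source.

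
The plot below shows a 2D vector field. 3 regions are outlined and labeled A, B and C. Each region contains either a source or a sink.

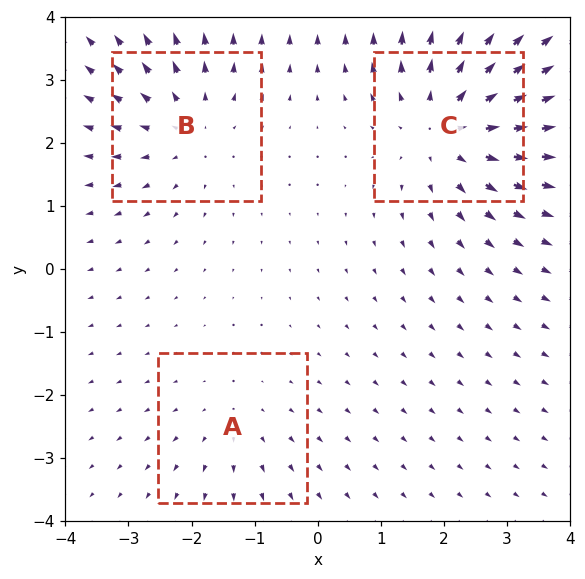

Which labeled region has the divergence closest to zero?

Divergence at each region's feature centre — A: about +2, B: about +3, C: about +4. Region A is closest to zero.

A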